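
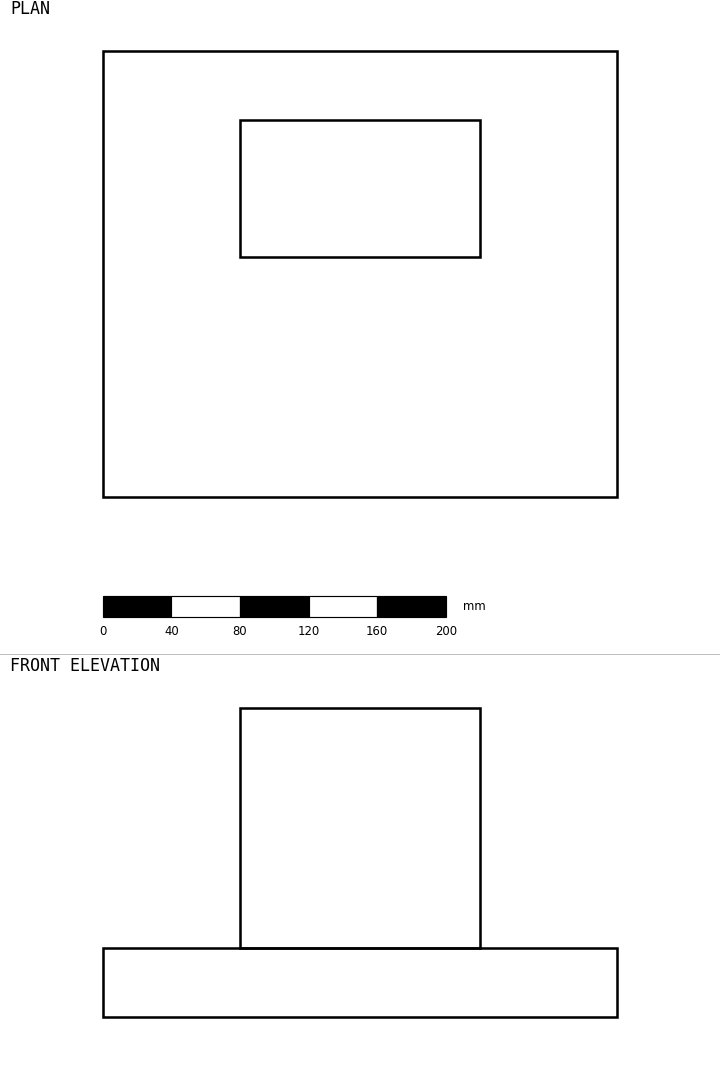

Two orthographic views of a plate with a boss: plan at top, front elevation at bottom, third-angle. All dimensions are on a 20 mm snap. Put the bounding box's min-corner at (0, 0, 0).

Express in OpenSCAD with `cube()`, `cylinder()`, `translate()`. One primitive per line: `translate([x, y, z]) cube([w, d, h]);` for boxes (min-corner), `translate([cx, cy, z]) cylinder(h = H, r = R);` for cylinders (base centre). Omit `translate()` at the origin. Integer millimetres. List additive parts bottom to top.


cube([300, 260, 40]);
translate([80, 140, 40]) cube([140, 80, 140]);


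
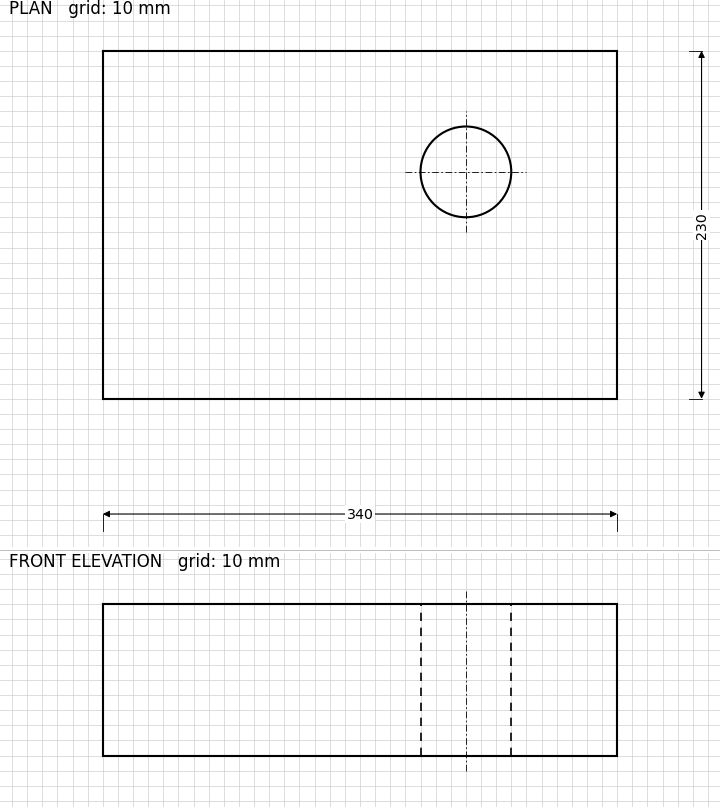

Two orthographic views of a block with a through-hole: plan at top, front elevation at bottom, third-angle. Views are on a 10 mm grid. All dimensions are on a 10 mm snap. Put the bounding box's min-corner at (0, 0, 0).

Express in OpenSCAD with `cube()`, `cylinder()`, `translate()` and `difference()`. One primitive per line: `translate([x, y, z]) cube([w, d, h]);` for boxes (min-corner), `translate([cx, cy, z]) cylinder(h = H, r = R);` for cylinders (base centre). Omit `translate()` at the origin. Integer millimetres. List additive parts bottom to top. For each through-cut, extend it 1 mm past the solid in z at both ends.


difference() {
  cube([340, 230, 100]);
  translate([240, 150, -1]) cylinder(h = 102, r = 30);
}


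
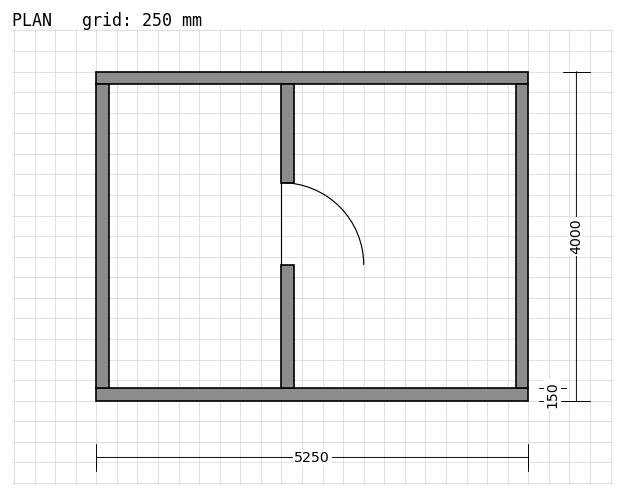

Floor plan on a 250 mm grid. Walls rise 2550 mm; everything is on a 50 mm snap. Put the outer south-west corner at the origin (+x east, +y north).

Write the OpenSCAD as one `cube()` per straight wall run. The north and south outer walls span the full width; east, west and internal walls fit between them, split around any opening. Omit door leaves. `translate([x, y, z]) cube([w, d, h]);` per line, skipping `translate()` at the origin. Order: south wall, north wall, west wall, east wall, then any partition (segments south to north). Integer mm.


cube([5250, 150, 2550]);
translate([0, 3850, 0]) cube([5250, 150, 2550]);
translate([0, 150, 0]) cube([150, 3700, 2550]);
translate([5100, 150, 0]) cube([150, 3700, 2550]);
translate([2250, 150, 0]) cube([150, 1500, 2550]);
translate([2250, 2650, 0]) cube([150, 1200, 2550]);


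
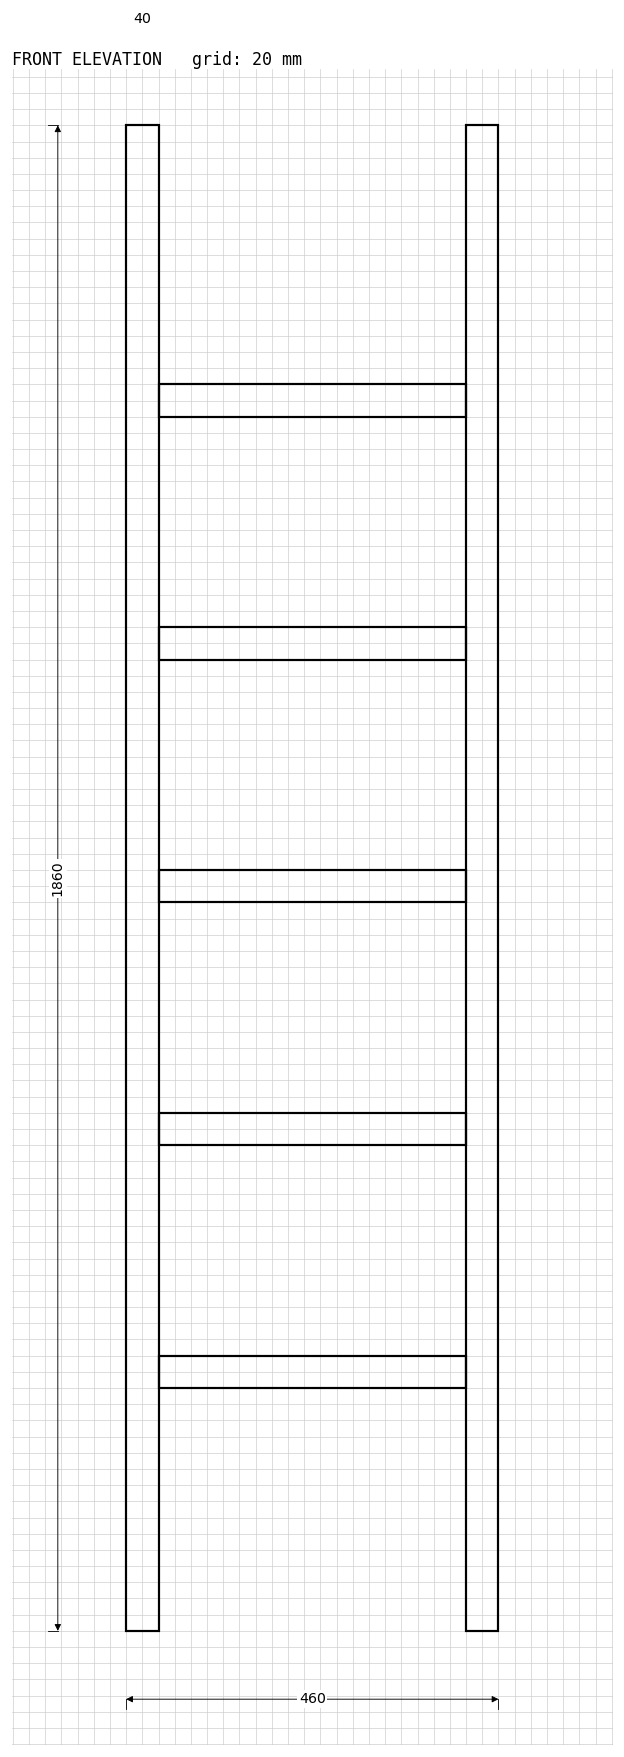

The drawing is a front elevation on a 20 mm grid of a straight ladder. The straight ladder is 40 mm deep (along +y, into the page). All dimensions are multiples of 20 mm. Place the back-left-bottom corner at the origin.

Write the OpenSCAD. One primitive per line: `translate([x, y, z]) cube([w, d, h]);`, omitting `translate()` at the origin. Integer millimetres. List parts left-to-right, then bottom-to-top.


cube([40, 40, 1860]);
translate([40, 0, 300]) cube([380, 40, 40]);
translate([40, 0, 600]) cube([380, 40, 40]);
translate([40, 0, 900]) cube([380, 40, 40]);
translate([40, 0, 1200]) cube([380, 40, 40]);
translate([40, 0, 1500]) cube([380, 40, 40]);
translate([420, 0, 0]) cube([40, 40, 1860]);


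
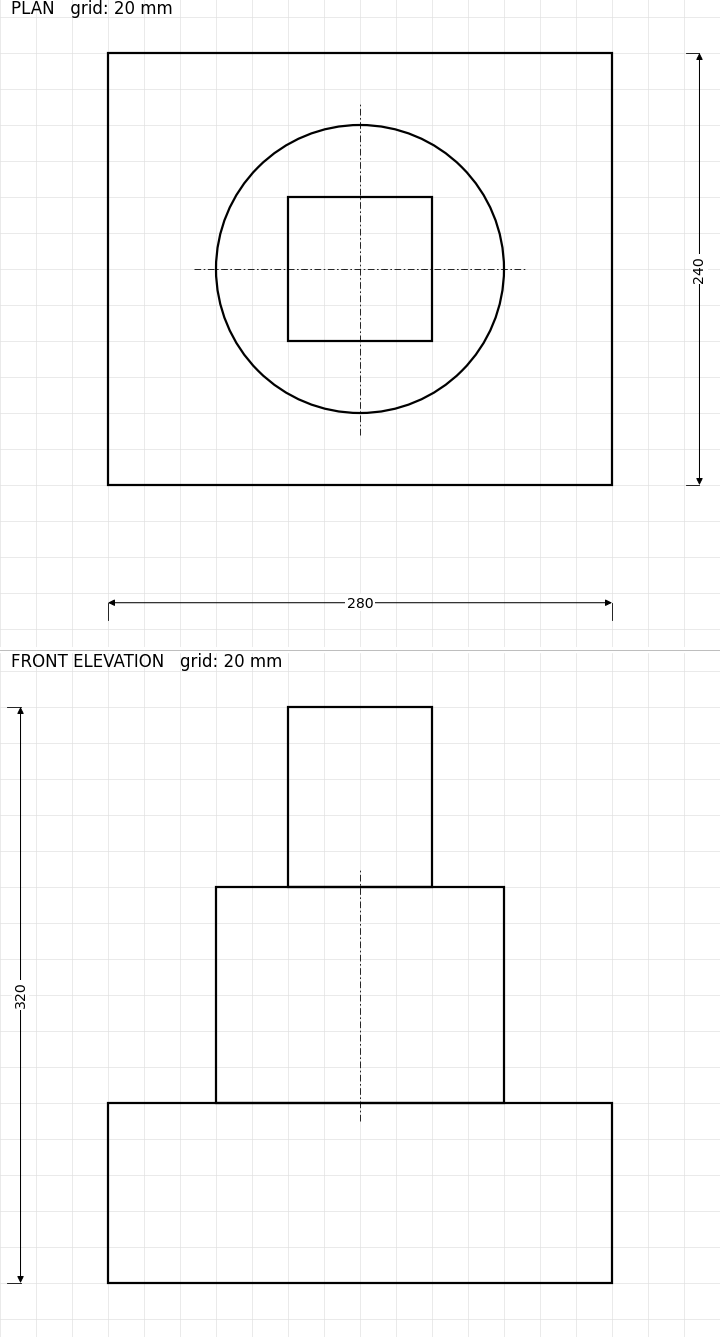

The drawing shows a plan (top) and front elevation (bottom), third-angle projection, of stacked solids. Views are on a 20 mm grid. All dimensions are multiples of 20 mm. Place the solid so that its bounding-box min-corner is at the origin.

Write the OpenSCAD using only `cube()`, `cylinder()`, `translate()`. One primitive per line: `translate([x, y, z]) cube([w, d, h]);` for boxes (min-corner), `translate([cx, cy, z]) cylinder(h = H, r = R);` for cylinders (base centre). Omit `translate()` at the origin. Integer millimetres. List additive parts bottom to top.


cube([280, 240, 100]);
translate([140, 120, 100]) cylinder(h = 120, r = 80);
translate([100, 80, 220]) cube([80, 80, 100]);


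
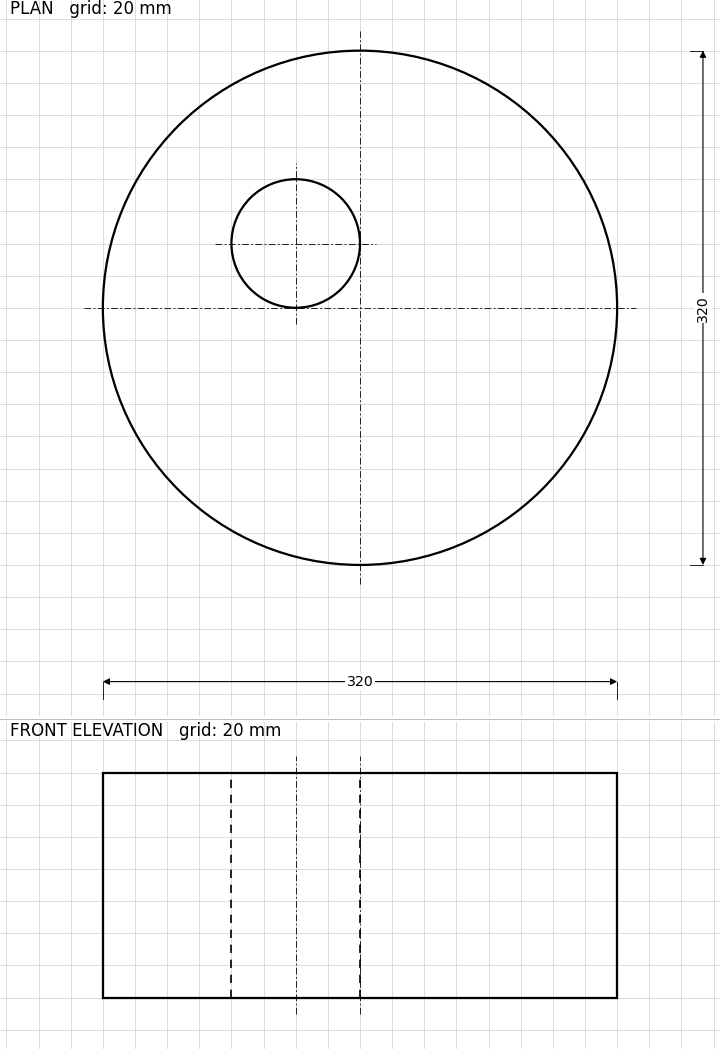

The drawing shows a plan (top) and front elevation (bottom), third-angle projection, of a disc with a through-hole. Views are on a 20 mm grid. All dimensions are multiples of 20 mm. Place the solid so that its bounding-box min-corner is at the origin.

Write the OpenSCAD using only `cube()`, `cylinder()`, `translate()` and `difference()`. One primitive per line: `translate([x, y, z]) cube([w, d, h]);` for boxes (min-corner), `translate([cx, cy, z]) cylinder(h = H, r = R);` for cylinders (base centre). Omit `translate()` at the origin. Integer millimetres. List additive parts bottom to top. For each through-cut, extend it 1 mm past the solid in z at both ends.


difference() {
  translate([160, 160, 0]) cylinder(h = 140, r = 160);
  translate([120, 200, -1]) cylinder(h = 142, r = 40);
}


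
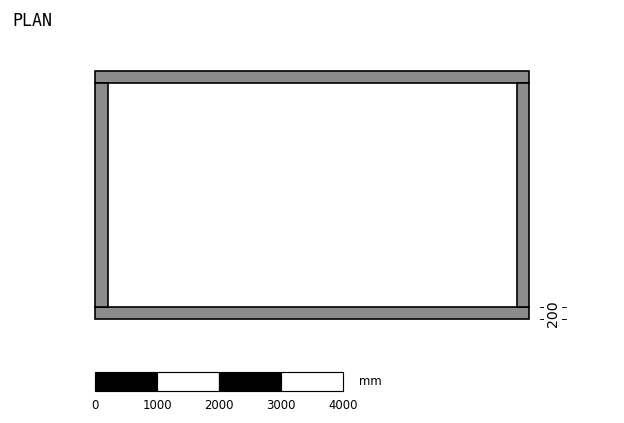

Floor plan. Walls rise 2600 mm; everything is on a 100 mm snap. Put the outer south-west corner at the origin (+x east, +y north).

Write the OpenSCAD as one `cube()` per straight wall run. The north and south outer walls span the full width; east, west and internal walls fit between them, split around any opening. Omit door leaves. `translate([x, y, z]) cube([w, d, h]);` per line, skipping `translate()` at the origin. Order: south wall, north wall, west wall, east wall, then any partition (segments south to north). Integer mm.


cube([7000, 200, 2600]);
translate([0, 3800, 0]) cube([7000, 200, 2600]);
translate([0, 200, 0]) cube([200, 3600, 2600]);
translate([6800, 200, 0]) cube([200, 3600, 2600]);


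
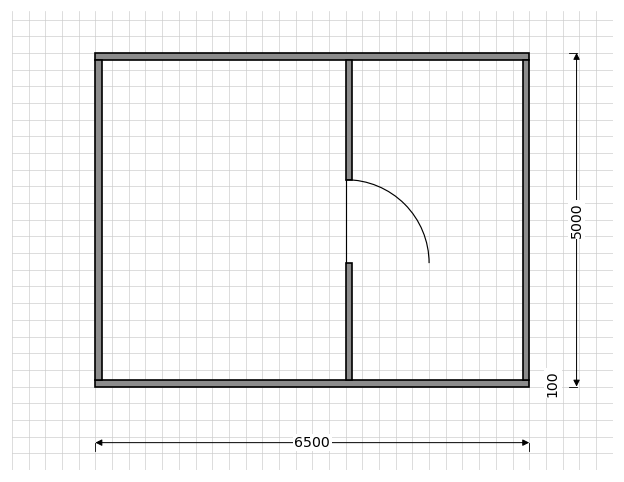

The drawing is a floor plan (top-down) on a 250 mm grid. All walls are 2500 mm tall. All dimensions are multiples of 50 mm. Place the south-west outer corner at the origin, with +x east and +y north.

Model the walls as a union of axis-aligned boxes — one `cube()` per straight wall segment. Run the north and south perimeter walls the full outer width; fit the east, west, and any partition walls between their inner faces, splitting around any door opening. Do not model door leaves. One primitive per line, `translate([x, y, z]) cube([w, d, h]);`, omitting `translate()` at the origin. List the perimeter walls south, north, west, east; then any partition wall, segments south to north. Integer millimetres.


cube([6500, 100, 2500]);
translate([0, 4900, 0]) cube([6500, 100, 2500]);
translate([0, 100, 0]) cube([100, 4800, 2500]);
translate([6400, 100, 0]) cube([100, 4800, 2500]);
translate([3750, 100, 0]) cube([100, 1750, 2500]);
translate([3750, 3100, 0]) cube([100, 1800, 2500]);


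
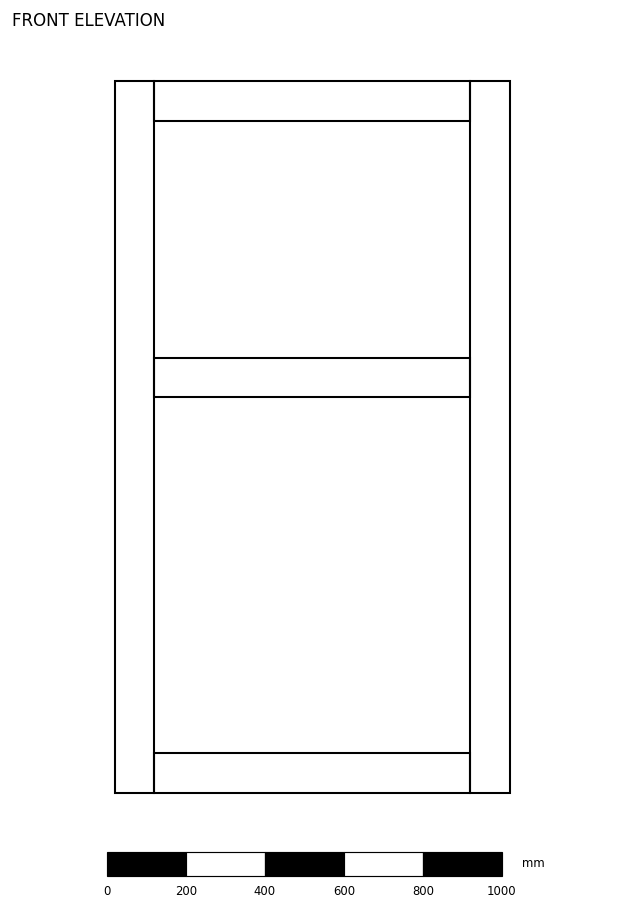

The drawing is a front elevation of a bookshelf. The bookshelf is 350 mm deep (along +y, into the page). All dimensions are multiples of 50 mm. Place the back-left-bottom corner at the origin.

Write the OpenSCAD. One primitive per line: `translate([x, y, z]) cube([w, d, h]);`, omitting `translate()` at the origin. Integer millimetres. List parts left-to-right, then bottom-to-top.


cube([100, 350, 1800]);
translate([100, 0, 0]) cube([800, 350, 100]);
translate([100, 0, 1000]) cube([800, 350, 100]);
translate([100, 0, 1700]) cube([800, 350, 100]);
translate([900, 0, 0]) cube([100, 350, 1800]);


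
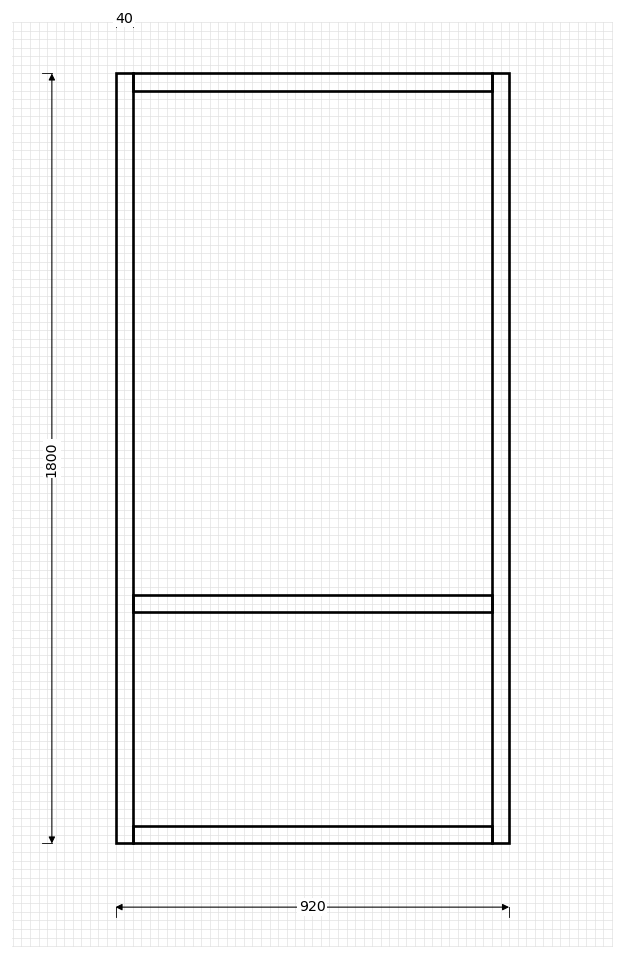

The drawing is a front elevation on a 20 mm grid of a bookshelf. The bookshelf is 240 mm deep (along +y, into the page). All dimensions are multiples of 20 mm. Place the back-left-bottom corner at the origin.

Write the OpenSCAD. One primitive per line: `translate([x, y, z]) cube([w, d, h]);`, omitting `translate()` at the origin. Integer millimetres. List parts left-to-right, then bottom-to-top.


cube([40, 240, 1800]);
translate([40, 0, 0]) cube([840, 240, 40]);
translate([40, 0, 540]) cube([840, 240, 40]);
translate([40, 0, 1760]) cube([840, 240, 40]);
translate([880, 0, 0]) cube([40, 240, 1800]);


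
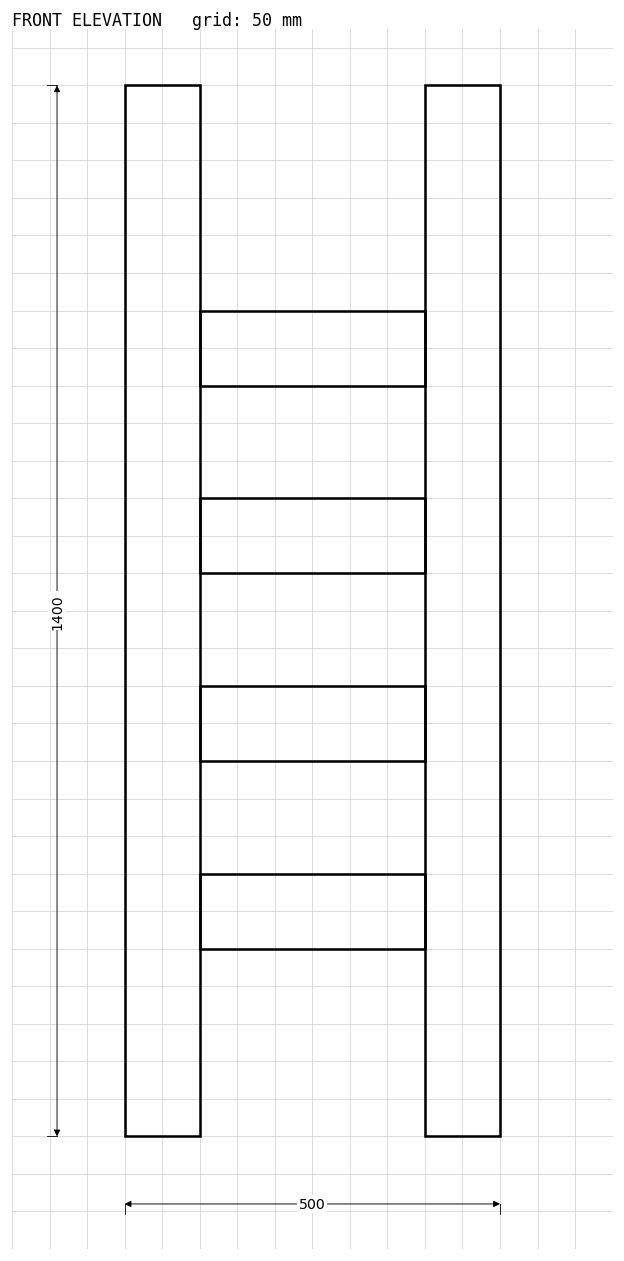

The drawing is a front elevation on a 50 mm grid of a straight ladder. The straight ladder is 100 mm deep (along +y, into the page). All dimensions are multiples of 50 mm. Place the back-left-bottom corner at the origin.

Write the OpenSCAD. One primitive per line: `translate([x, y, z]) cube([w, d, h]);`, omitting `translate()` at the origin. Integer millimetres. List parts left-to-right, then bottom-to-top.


cube([100, 100, 1400]);
translate([100, 0, 250]) cube([300, 100, 100]);
translate([100, 0, 500]) cube([300, 100, 100]);
translate([100, 0, 750]) cube([300, 100, 100]);
translate([100, 0, 1000]) cube([300, 100, 100]);
translate([400, 0, 0]) cube([100, 100, 1400]);


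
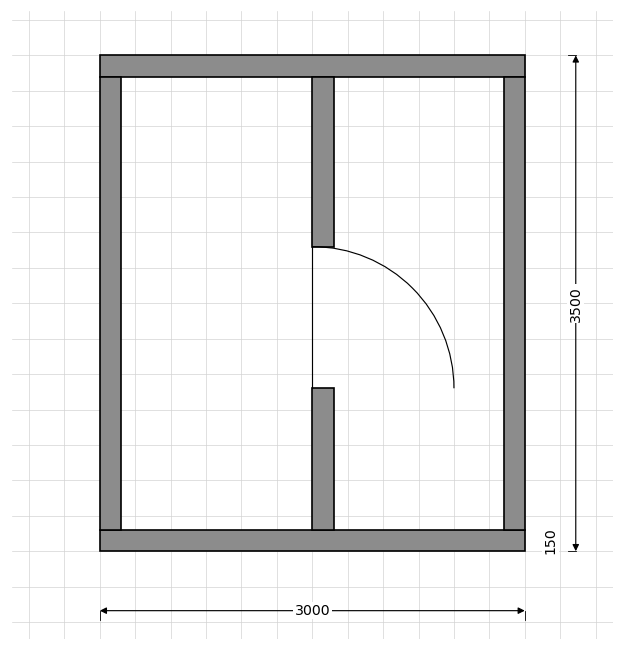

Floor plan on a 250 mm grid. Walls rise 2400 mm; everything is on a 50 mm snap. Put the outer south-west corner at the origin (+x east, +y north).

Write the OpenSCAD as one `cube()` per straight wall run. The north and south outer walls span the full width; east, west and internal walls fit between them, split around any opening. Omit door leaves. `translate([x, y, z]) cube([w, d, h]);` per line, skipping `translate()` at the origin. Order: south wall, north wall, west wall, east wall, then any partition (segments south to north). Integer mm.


cube([3000, 150, 2400]);
translate([0, 3350, 0]) cube([3000, 150, 2400]);
translate([0, 150, 0]) cube([150, 3200, 2400]);
translate([2850, 150, 0]) cube([150, 3200, 2400]);
translate([1500, 150, 0]) cube([150, 1000, 2400]);
translate([1500, 2150, 0]) cube([150, 1200, 2400]);


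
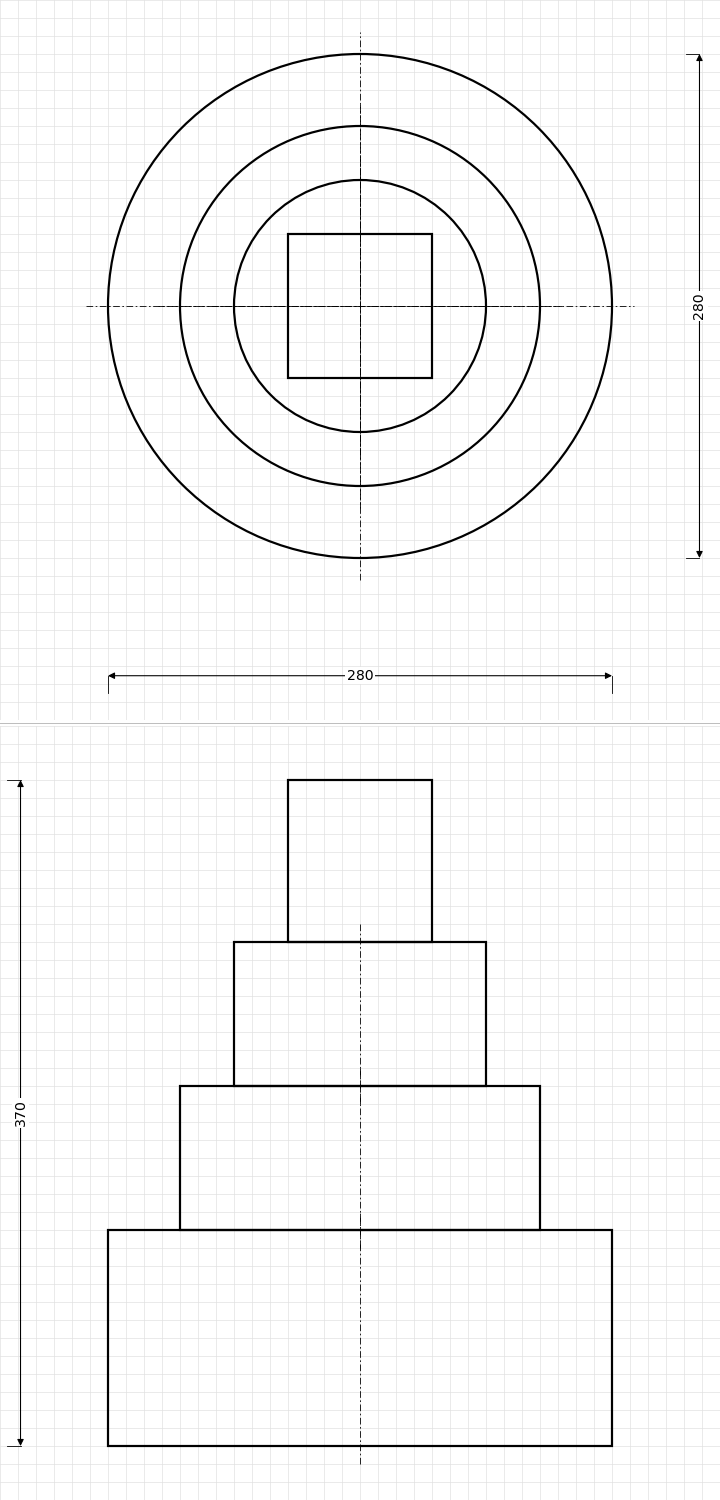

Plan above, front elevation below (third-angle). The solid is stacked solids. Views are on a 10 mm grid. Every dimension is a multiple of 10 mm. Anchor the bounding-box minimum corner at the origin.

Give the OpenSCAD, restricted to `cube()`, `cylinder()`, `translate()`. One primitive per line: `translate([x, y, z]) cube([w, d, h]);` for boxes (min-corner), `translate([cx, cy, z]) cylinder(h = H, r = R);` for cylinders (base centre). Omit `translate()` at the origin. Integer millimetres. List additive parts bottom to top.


translate([140, 140, 0]) cylinder(h = 120, r = 140);
translate([140, 140, 120]) cylinder(h = 80, r = 100);
translate([140, 140, 200]) cylinder(h = 80, r = 70);
translate([100, 100, 280]) cube([80, 80, 90]);


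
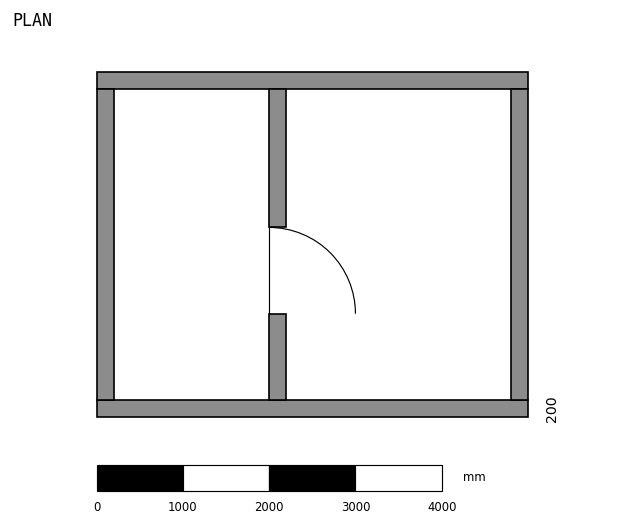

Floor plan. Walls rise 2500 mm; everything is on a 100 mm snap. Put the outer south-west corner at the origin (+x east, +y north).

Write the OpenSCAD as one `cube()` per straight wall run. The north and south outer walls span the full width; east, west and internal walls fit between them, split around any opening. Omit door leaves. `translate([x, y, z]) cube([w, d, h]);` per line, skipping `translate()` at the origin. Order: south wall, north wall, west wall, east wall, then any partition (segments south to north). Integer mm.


cube([5000, 200, 2500]);
translate([0, 3800, 0]) cube([5000, 200, 2500]);
translate([0, 200, 0]) cube([200, 3600, 2500]);
translate([4800, 200, 0]) cube([200, 3600, 2500]);
translate([2000, 200, 0]) cube([200, 1000, 2500]);
translate([2000, 2200, 0]) cube([200, 1600, 2500]);


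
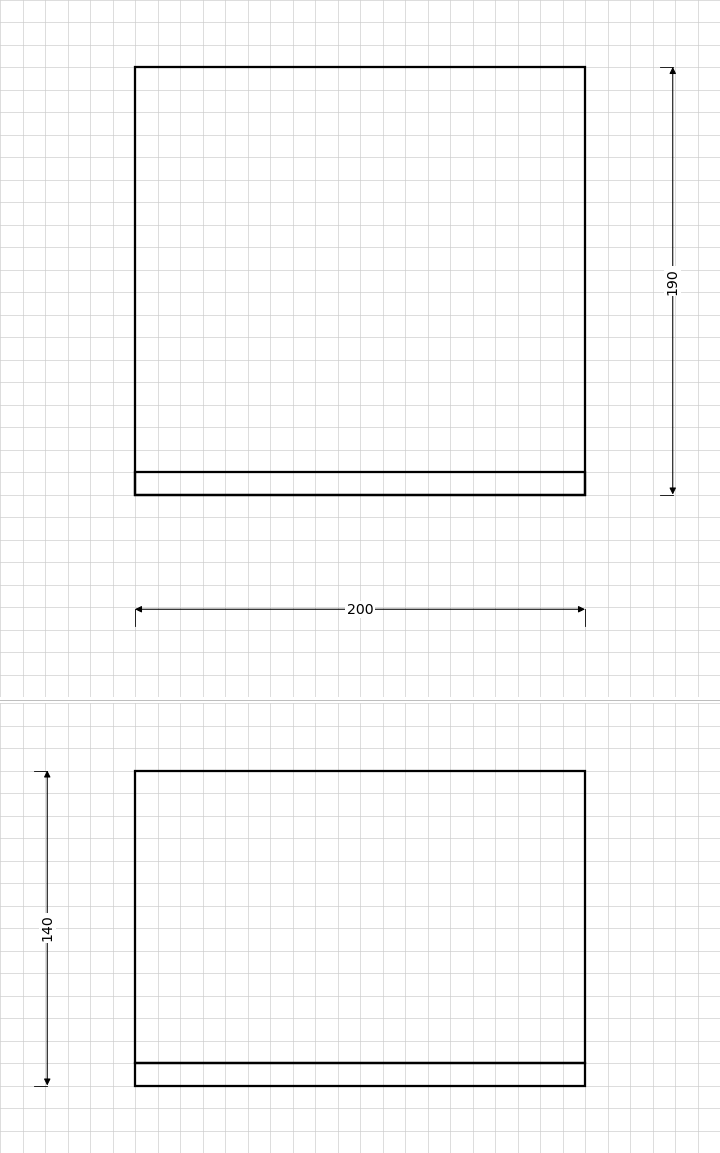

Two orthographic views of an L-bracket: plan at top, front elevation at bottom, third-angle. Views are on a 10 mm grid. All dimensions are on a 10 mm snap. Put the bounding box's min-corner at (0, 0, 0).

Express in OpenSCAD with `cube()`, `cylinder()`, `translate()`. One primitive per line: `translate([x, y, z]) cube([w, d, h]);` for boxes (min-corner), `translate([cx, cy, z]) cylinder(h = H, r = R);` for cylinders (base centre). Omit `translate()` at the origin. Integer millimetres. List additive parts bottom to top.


cube([200, 190, 10]);
translate([0, 0, 10]) cube([200, 10, 130]);


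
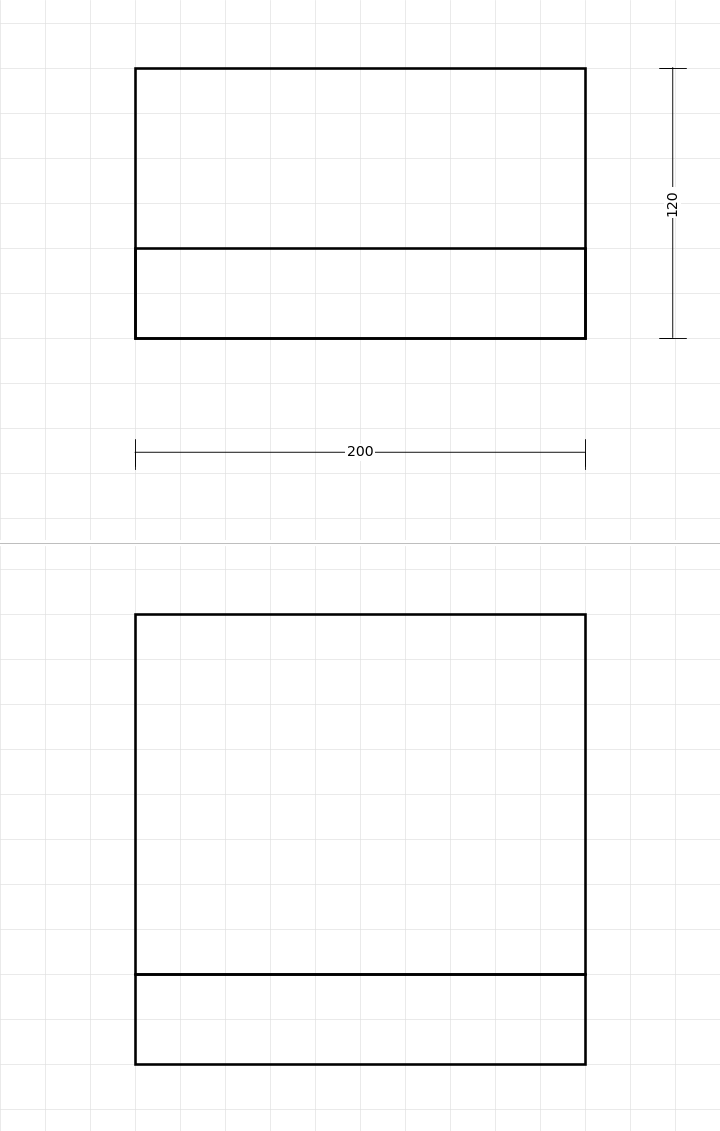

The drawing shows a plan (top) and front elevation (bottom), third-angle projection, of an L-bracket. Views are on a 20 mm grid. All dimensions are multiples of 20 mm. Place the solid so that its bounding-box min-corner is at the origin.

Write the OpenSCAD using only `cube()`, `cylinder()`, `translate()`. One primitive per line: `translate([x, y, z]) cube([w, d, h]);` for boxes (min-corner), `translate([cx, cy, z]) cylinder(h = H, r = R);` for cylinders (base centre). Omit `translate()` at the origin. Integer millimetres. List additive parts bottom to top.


cube([200, 120, 40]);
translate([0, 0, 40]) cube([200, 40, 160]);


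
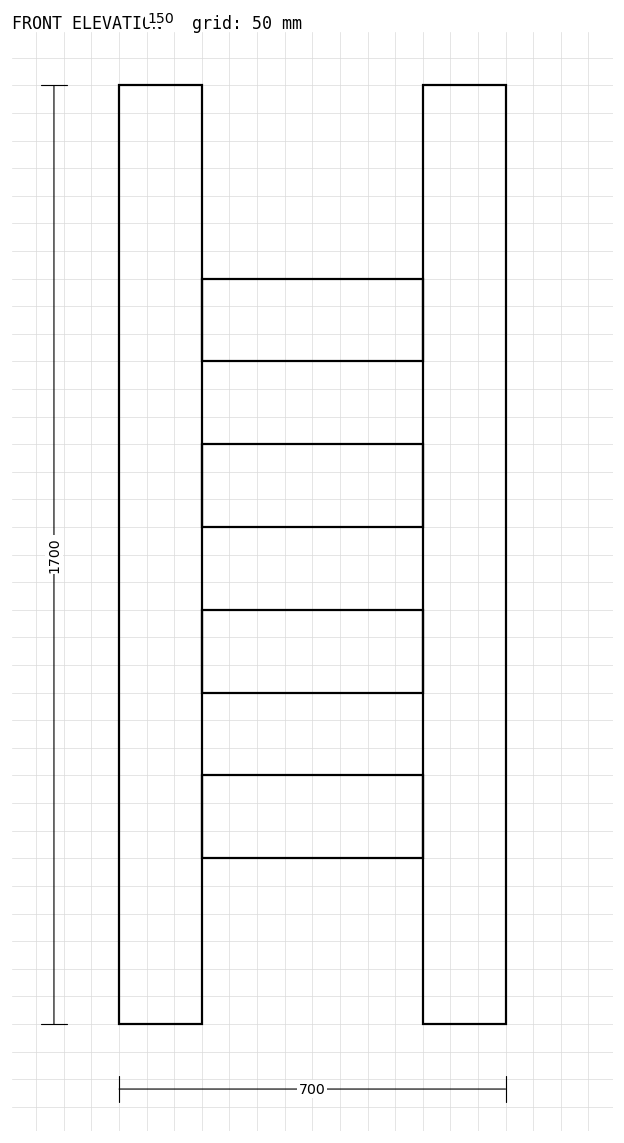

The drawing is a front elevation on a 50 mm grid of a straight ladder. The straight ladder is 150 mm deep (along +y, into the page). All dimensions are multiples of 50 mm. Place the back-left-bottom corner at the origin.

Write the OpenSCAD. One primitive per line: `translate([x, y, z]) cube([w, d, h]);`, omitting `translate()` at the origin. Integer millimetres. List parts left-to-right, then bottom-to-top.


cube([150, 150, 1700]);
translate([150, 0, 300]) cube([400, 150, 150]);
translate([150, 0, 600]) cube([400, 150, 150]);
translate([150, 0, 900]) cube([400, 150, 150]);
translate([150, 0, 1200]) cube([400, 150, 150]);
translate([550, 0, 0]) cube([150, 150, 1700]);


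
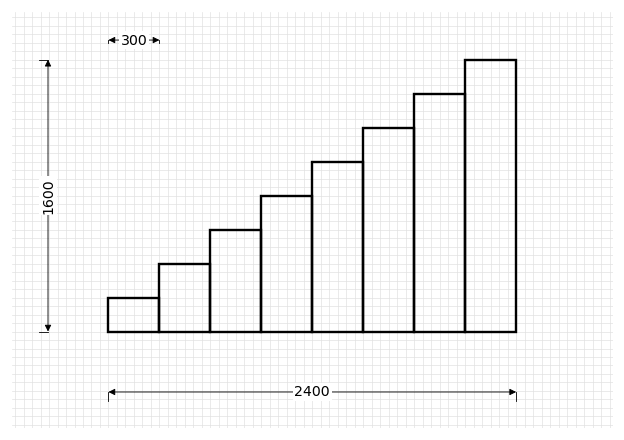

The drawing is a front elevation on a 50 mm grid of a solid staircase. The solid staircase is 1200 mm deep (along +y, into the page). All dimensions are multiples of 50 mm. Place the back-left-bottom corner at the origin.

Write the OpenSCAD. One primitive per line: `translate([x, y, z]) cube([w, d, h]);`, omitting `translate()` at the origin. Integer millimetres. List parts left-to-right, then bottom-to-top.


cube([300, 1200, 200]);
translate([300, 0, 0]) cube([300, 1200, 400]);
translate([600, 0, 0]) cube([300, 1200, 600]);
translate([900, 0, 0]) cube([300, 1200, 800]);
translate([1200, 0, 0]) cube([300, 1200, 1000]);
translate([1500, 0, 0]) cube([300, 1200, 1200]);
translate([1800, 0, 0]) cube([300, 1200, 1400]);
translate([2100, 0, 0]) cube([300, 1200, 1600]);


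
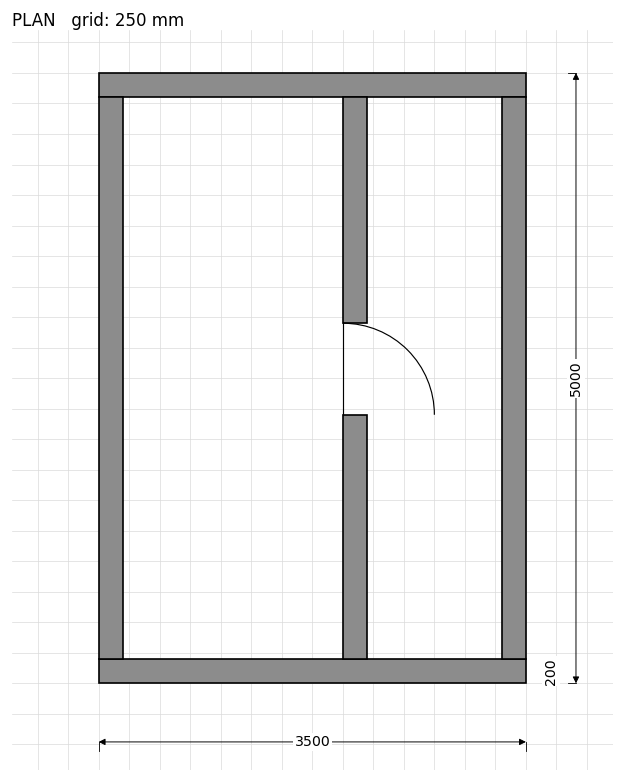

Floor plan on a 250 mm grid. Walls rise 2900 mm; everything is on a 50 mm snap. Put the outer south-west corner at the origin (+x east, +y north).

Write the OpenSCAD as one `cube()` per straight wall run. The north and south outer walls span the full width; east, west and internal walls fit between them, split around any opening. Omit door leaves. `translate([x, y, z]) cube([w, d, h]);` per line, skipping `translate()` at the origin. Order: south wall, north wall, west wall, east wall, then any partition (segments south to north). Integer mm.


cube([3500, 200, 2900]);
translate([0, 4800, 0]) cube([3500, 200, 2900]);
translate([0, 200, 0]) cube([200, 4600, 2900]);
translate([3300, 200, 0]) cube([200, 4600, 2900]);
translate([2000, 200, 0]) cube([200, 2000, 2900]);
translate([2000, 2950, 0]) cube([200, 1850, 2900]);


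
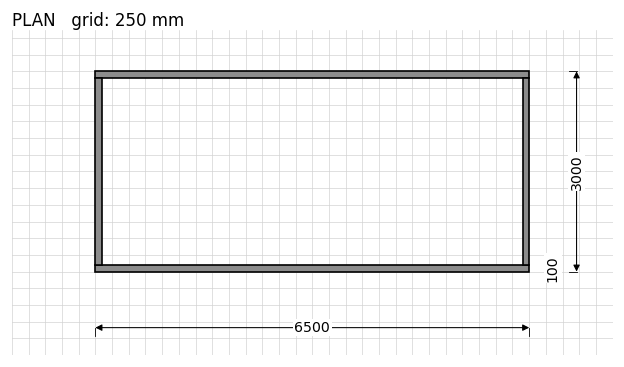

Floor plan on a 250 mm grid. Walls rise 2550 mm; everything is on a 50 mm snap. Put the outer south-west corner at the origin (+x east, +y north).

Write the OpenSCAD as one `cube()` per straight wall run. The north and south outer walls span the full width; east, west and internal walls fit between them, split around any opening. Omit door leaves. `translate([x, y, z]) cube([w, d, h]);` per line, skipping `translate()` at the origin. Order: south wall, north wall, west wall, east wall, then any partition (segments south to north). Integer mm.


cube([6500, 100, 2550]);
translate([0, 2900, 0]) cube([6500, 100, 2550]);
translate([0, 100, 0]) cube([100, 2800, 2550]);
translate([6400, 100, 0]) cube([100, 2800, 2550]);


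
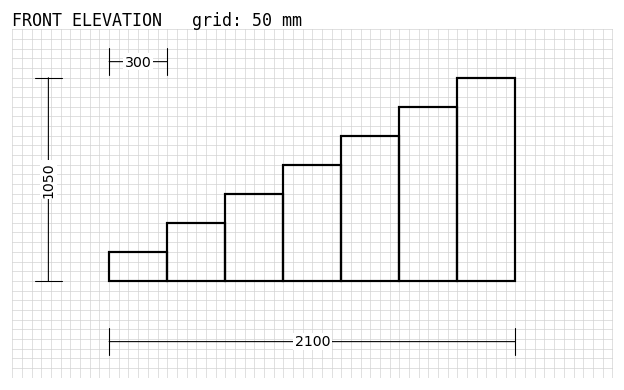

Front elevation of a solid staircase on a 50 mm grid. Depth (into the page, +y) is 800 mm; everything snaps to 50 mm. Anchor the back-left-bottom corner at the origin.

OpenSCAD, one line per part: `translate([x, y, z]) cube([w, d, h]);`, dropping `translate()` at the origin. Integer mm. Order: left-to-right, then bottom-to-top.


cube([300, 800, 150]);
translate([300, 0, 0]) cube([300, 800, 300]);
translate([600, 0, 0]) cube([300, 800, 450]);
translate([900, 0, 0]) cube([300, 800, 600]);
translate([1200, 0, 0]) cube([300, 800, 750]);
translate([1500, 0, 0]) cube([300, 800, 900]);
translate([1800, 0, 0]) cube([300, 800, 1050]);


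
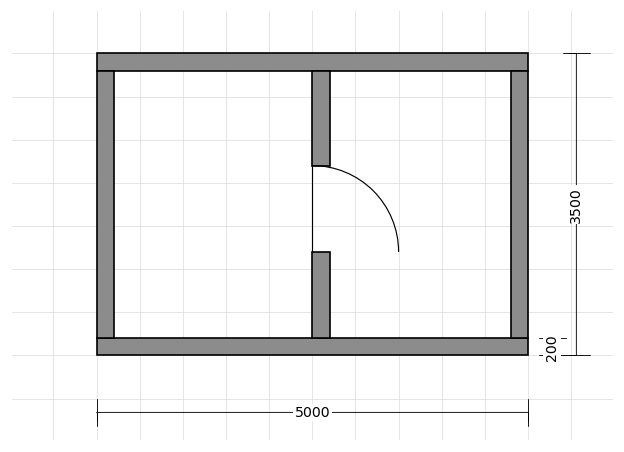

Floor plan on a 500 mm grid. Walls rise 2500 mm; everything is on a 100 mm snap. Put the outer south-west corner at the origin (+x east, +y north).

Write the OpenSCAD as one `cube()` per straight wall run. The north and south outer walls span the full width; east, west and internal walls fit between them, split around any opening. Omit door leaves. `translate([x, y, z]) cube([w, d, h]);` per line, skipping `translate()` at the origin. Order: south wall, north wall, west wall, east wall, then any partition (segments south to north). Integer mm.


cube([5000, 200, 2500]);
translate([0, 3300, 0]) cube([5000, 200, 2500]);
translate([0, 200, 0]) cube([200, 3100, 2500]);
translate([4800, 200, 0]) cube([200, 3100, 2500]);
translate([2500, 200, 0]) cube([200, 1000, 2500]);
translate([2500, 2200, 0]) cube([200, 1100, 2500]);


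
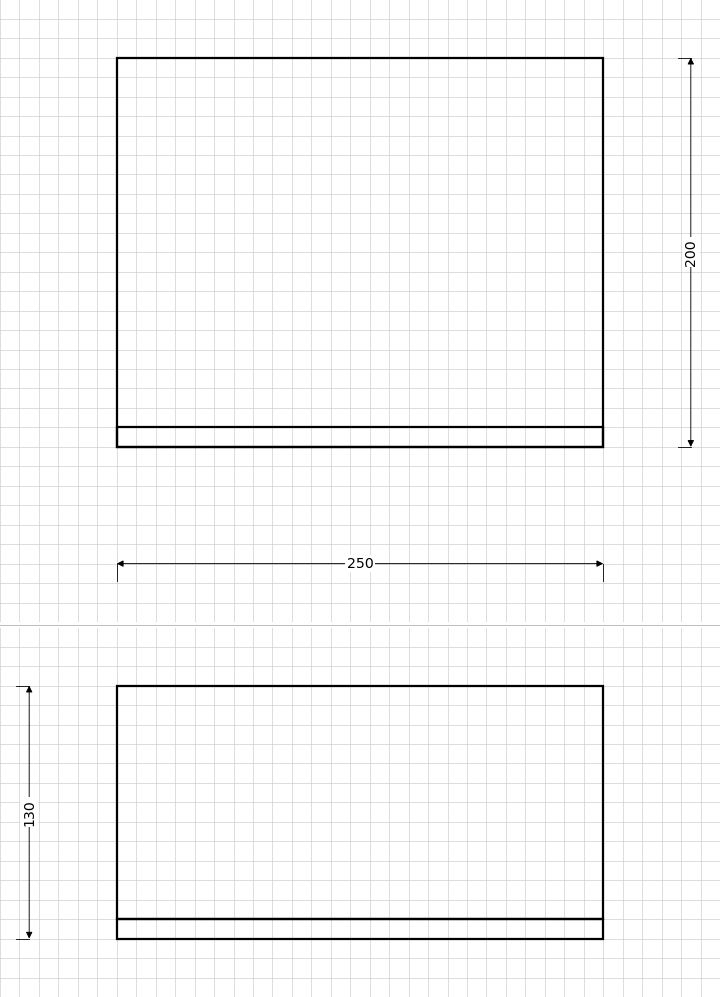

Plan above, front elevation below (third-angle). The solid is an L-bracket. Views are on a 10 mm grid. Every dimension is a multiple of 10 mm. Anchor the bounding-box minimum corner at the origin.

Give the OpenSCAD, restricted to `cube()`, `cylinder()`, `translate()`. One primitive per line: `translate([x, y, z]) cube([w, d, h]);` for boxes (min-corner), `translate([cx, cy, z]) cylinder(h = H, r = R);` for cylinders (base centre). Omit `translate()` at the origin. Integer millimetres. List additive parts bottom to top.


cube([250, 200, 10]);
translate([0, 0, 10]) cube([250, 10, 120]);


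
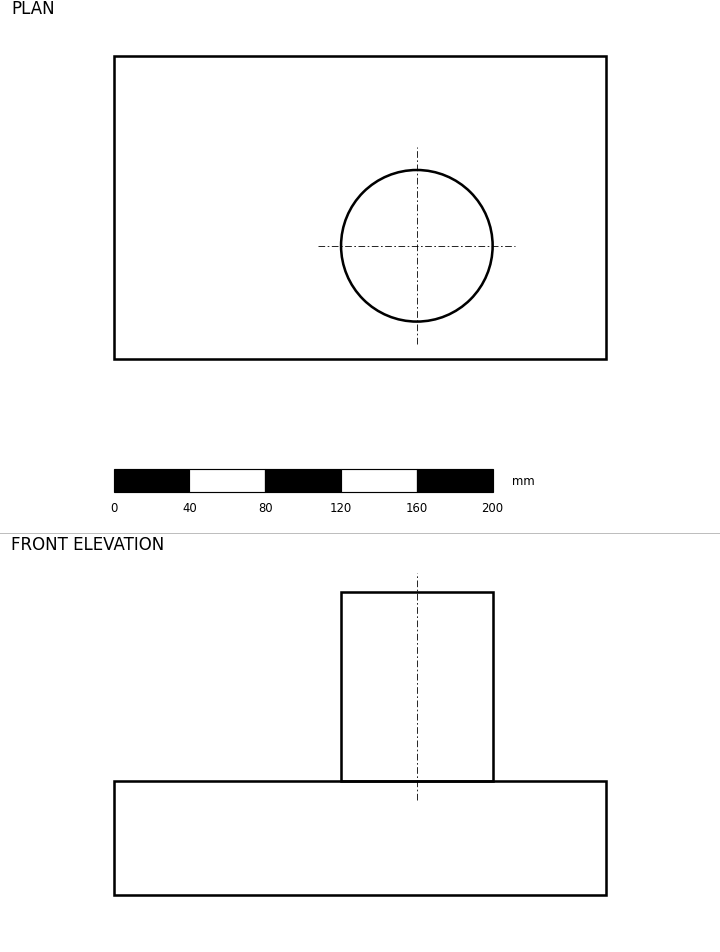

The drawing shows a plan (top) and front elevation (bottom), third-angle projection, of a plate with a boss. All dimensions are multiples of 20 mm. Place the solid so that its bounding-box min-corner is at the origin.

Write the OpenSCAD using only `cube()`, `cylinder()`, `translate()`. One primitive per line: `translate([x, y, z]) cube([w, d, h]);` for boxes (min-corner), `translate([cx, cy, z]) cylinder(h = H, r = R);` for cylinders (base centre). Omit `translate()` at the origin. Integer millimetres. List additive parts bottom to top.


cube([260, 160, 60]);
translate([160, 60, 60]) cylinder(h = 100, r = 40);


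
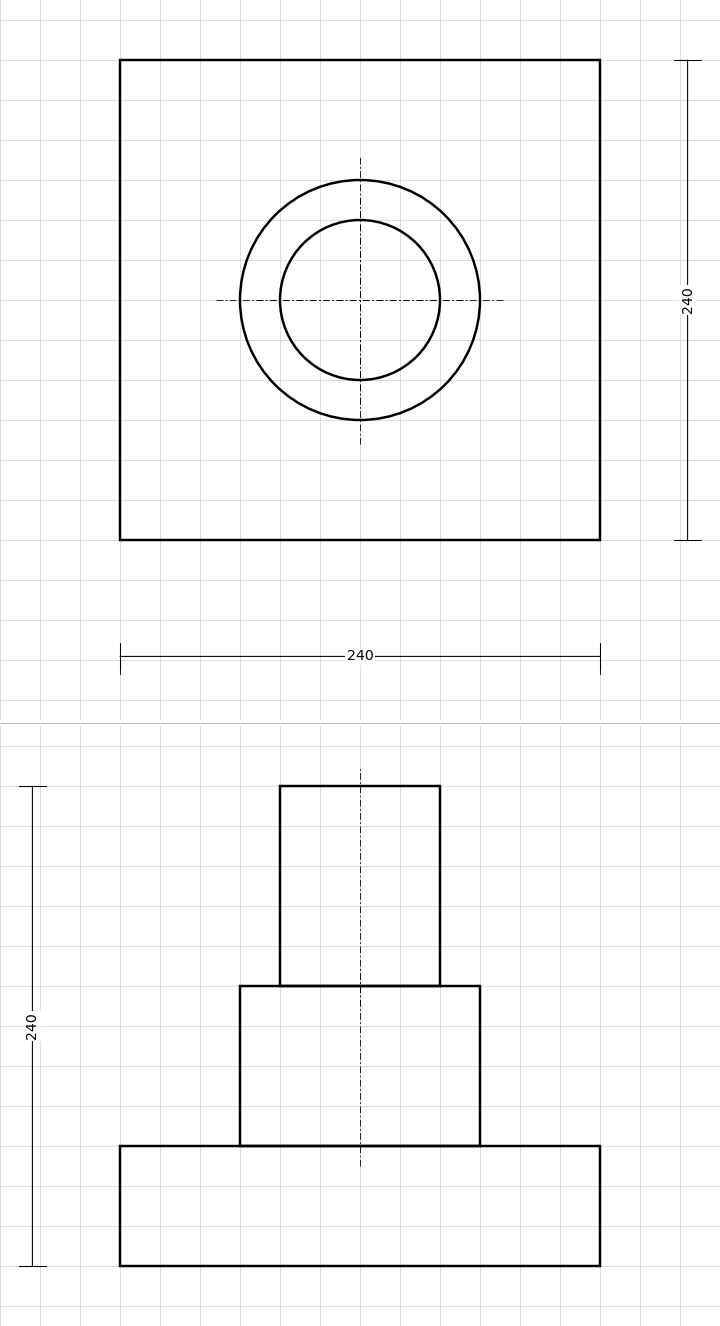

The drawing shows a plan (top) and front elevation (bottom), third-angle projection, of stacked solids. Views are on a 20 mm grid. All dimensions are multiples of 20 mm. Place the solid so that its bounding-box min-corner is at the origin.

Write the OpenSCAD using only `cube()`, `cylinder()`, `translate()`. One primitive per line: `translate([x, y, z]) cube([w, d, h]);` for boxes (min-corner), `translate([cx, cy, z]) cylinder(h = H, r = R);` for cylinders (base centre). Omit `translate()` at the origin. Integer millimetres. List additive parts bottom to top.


cube([240, 240, 60]);
translate([120, 120, 60]) cylinder(h = 80, r = 60);
translate([120, 120, 140]) cylinder(h = 100, r = 40);


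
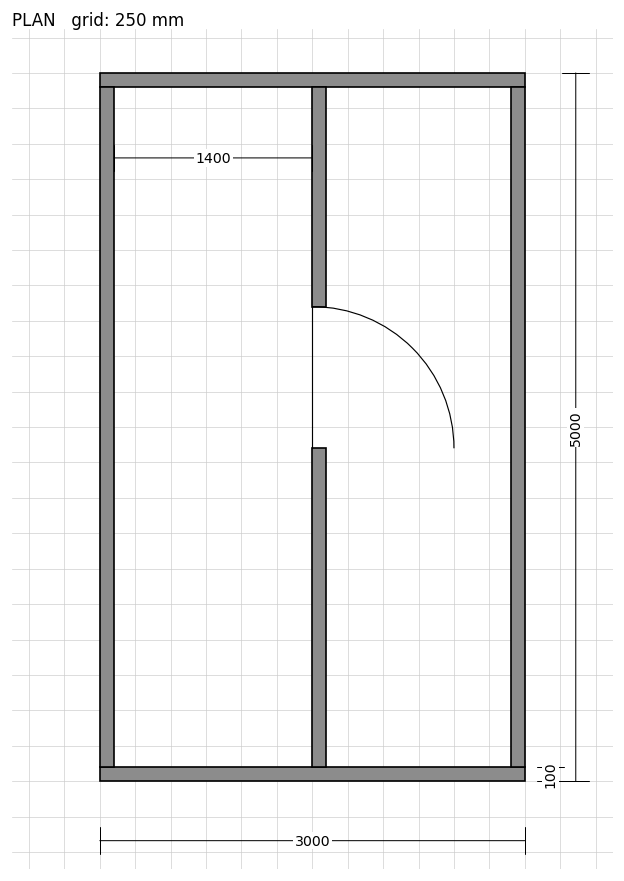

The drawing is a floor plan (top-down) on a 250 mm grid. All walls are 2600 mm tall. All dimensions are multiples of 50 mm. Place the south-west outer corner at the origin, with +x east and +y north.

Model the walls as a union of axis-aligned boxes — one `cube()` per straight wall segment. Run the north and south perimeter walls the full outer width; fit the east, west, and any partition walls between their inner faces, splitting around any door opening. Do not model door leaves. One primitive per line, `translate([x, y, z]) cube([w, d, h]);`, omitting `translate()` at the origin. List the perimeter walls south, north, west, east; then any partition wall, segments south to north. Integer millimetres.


cube([3000, 100, 2600]);
translate([0, 4900, 0]) cube([3000, 100, 2600]);
translate([0, 100, 0]) cube([100, 4800, 2600]);
translate([2900, 100, 0]) cube([100, 4800, 2600]);
translate([1500, 100, 0]) cube([100, 2250, 2600]);
translate([1500, 3350, 0]) cube([100, 1550, 2600]);


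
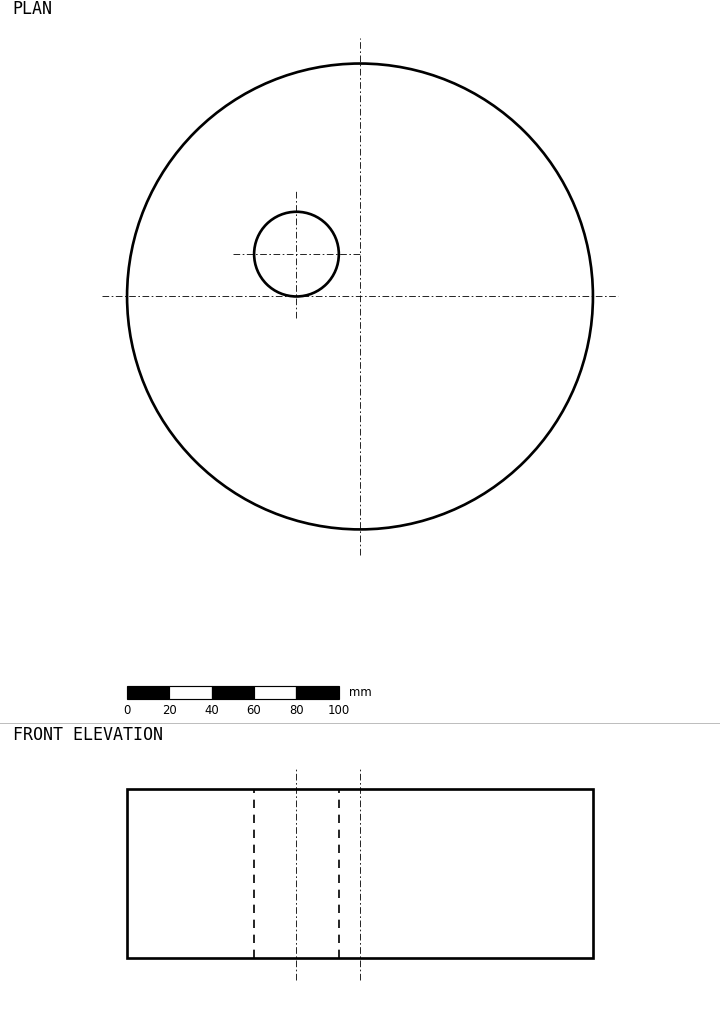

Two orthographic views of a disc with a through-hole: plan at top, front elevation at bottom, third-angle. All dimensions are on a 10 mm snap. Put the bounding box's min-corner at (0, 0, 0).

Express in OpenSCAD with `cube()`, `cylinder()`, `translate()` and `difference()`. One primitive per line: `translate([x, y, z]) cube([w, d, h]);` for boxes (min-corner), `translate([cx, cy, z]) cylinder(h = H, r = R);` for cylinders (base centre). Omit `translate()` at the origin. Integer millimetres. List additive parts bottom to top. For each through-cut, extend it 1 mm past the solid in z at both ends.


difference() {
  translate([110, 110, 0]) cylinder(h = 80, r = 110);
  translate([80, 130, -1]) cylinder(h = 82, r = 20);
}


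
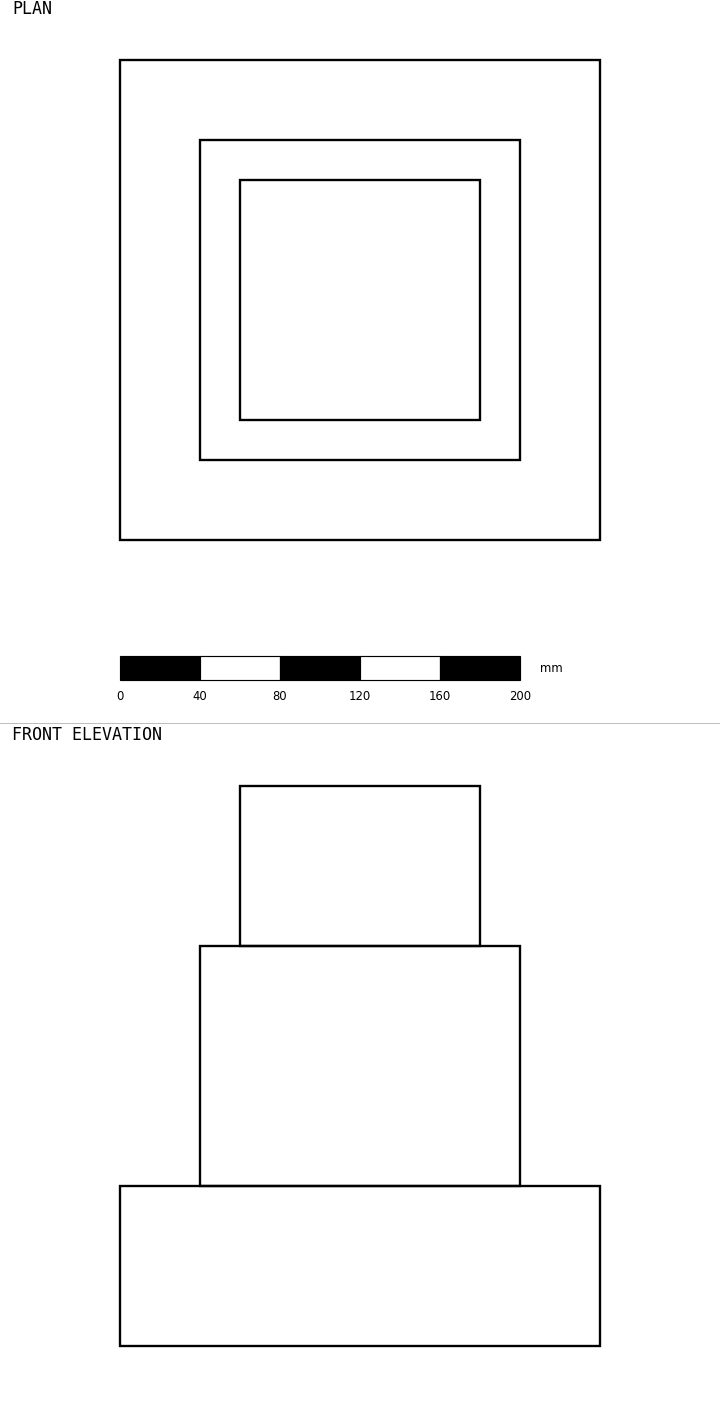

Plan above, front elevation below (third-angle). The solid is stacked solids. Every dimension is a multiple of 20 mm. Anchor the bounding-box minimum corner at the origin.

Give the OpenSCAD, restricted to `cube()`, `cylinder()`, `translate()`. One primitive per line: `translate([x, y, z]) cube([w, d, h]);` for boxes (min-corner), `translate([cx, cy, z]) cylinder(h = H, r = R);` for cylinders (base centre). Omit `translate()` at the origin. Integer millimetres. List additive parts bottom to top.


cube([240, 240, 80]);
translate([40, 40, 80]) cube([160, 160, 120]);
translate([60, 60, 200]) cube([120, 120, 80]);


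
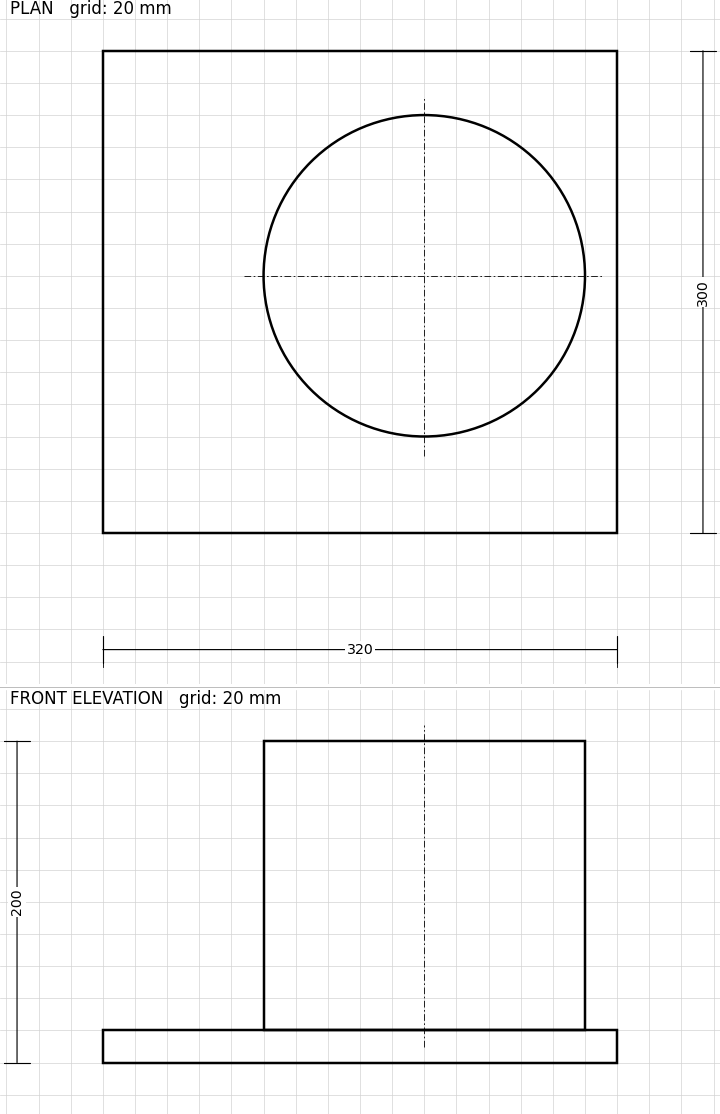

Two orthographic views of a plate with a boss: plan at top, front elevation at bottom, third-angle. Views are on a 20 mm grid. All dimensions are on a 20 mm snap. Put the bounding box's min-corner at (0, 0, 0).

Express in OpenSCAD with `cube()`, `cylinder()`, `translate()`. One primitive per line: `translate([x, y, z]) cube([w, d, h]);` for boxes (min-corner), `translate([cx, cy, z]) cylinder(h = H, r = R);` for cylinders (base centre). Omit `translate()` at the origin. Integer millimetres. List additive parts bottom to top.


cube([320, 300, 20]);
translate([200, 160, 20]) cylinder(h = 180, r = 100);


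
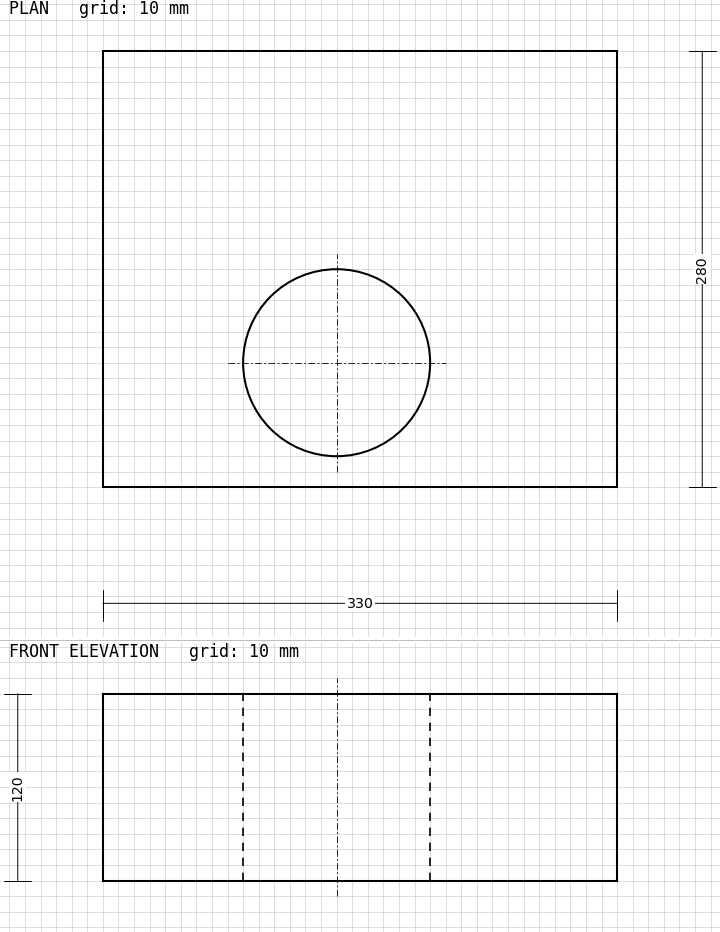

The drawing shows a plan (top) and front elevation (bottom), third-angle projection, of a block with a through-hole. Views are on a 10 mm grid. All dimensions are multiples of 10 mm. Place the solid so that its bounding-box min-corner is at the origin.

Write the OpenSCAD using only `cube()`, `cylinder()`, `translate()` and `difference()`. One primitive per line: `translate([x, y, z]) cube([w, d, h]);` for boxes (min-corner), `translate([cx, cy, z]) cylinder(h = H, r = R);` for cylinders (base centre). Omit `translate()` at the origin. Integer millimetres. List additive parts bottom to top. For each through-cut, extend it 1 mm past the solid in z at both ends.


difference() {
  cube([330, 280, 120]);
  translate([150, 80, -1]) cylinder(h = 122, r = 60);
}


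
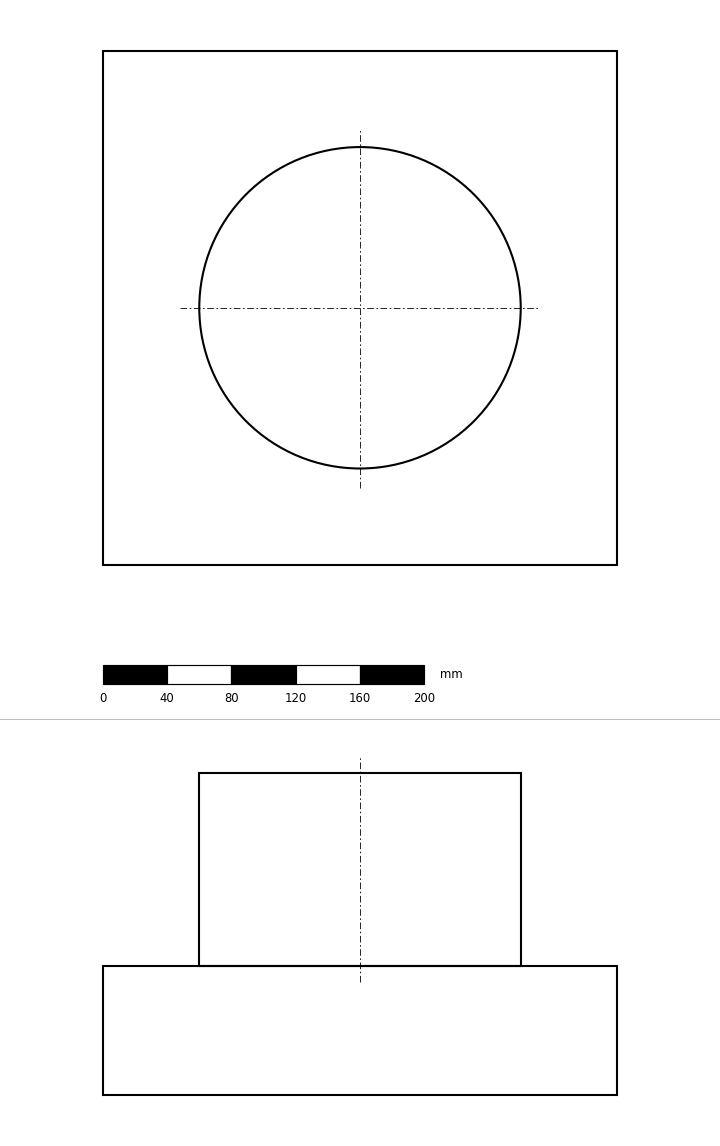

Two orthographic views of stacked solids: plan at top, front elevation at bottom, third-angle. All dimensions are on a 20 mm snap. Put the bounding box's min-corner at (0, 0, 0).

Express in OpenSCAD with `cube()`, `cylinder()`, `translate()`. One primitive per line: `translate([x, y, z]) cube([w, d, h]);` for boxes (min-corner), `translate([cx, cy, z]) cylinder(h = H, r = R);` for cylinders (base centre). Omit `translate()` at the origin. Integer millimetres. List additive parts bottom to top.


cube([320, 320, 80]);
translate([160, 160, 80]) cylinder(h = 120, r = 100);


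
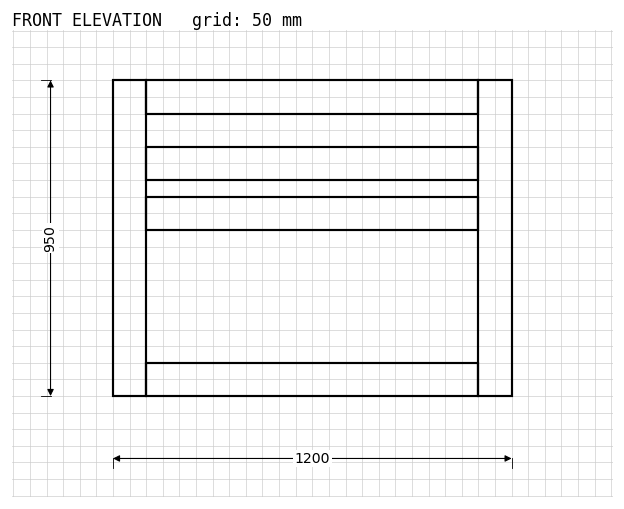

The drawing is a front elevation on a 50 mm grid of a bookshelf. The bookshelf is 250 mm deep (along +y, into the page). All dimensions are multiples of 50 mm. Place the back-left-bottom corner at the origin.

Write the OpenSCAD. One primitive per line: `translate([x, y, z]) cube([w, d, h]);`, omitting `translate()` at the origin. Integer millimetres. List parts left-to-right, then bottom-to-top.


cube([100, 250, 950]);
translate([100, 0, 0]) cube([1000, 250, 100]);
translate([100, 0, 500]) cube([1000, 250, 100]);
translate([100, 0, 650]) cube([1000, 250, 100]);
translate([100, 0, 850]) cube([1000, 250, 100]);
translate([1100, 0, 0]) cube([100, 250, 950]);


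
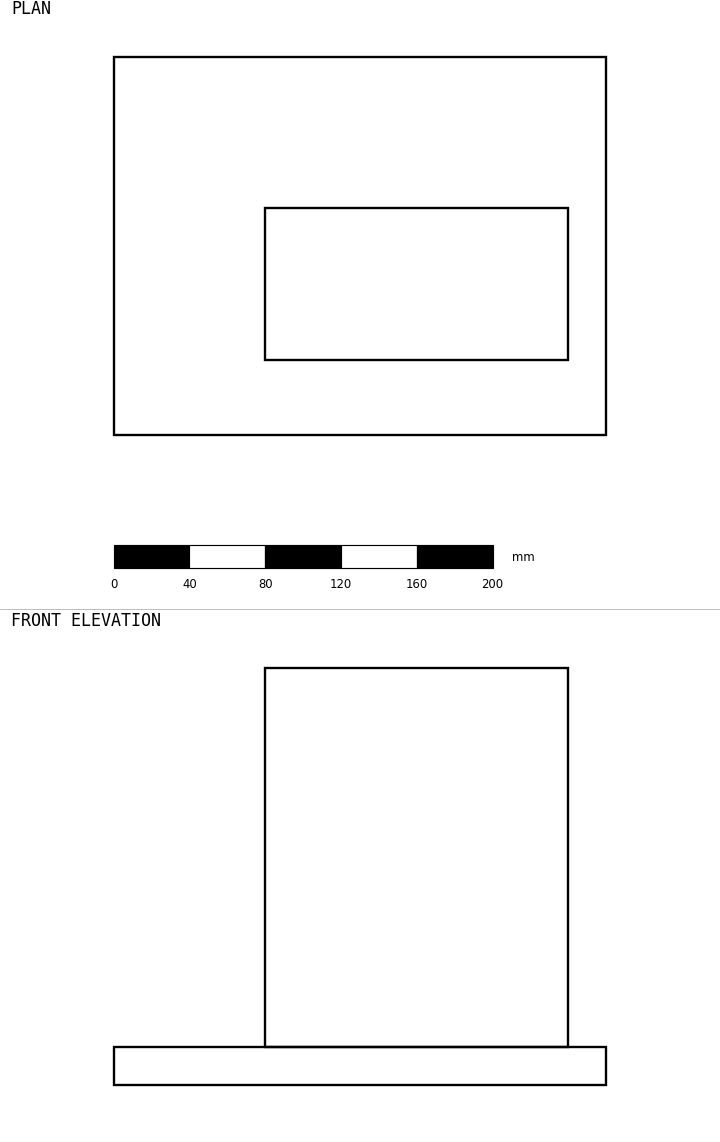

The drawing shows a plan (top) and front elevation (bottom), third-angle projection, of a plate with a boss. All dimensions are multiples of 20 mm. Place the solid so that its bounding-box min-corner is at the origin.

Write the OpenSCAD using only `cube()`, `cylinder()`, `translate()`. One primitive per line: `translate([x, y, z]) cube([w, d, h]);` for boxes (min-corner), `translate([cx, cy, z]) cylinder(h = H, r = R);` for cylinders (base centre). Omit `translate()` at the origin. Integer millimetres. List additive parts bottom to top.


cube([260, 200, 20]);
translate([80, 40, 20]) cube([160, 80, 200]);


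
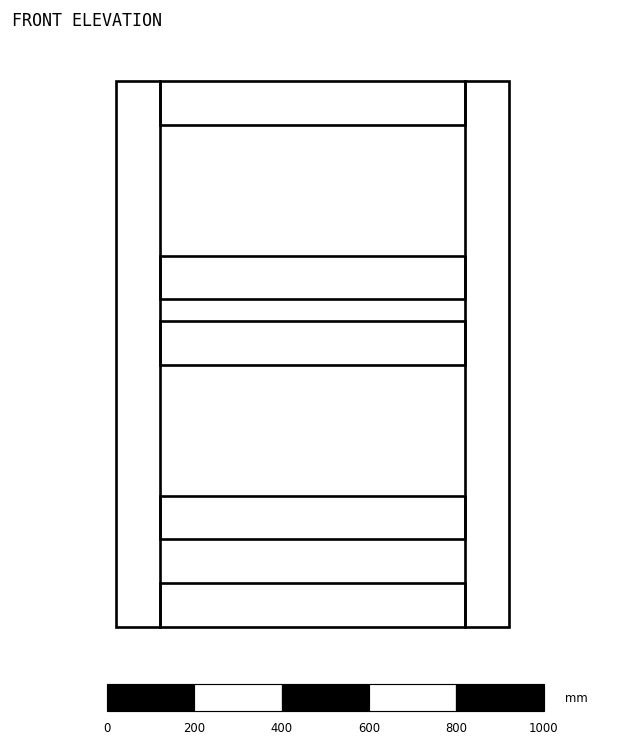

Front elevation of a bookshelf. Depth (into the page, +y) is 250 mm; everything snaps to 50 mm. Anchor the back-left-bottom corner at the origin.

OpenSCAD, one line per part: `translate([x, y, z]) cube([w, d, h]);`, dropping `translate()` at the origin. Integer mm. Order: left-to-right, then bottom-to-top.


cube([100, 250, 1250]);
translate([100, 0, 0]) cube([700, 250, 100]);
translate([100, 0, 200]) cube([700, 250, 100]);
translate([100, 0, 600]) cube([700, 250, 100]);
translate([100, 0, 750]) cube([700, 250, 100]);
translate([100, 0, 1150]) cube([700, 250, 100]);
translate([800, 0, 0]) cube([100, 250, 1250]);


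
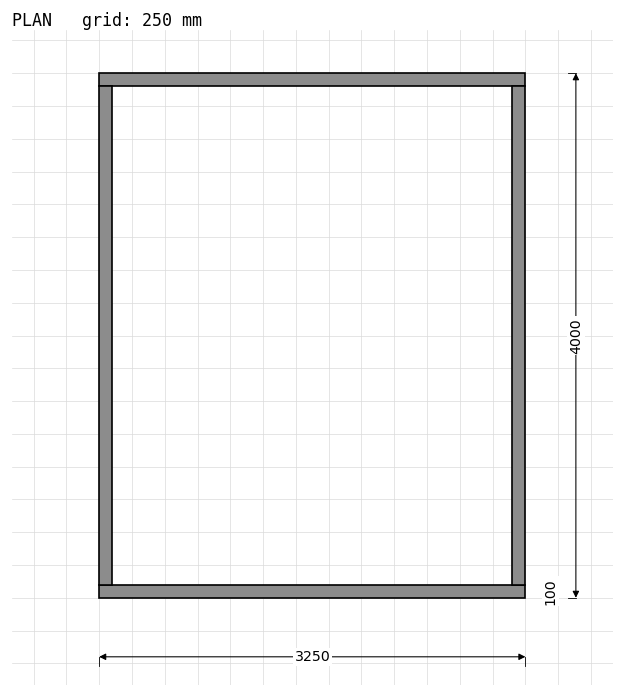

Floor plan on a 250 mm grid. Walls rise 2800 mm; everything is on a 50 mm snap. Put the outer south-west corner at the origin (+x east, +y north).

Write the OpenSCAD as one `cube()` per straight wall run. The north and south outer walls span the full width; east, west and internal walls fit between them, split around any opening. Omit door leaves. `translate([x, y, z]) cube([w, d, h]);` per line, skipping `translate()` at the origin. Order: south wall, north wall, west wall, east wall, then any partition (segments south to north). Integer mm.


cube([3250, 100, 2800]);
translate([0, 3900, 0]) cube([3250, 100, 2800]);
translate([0, 100, 0]) cube([100, 3800, 2800]);
translate([3150, 100, 0]) cube([100, 3800, 2800]);


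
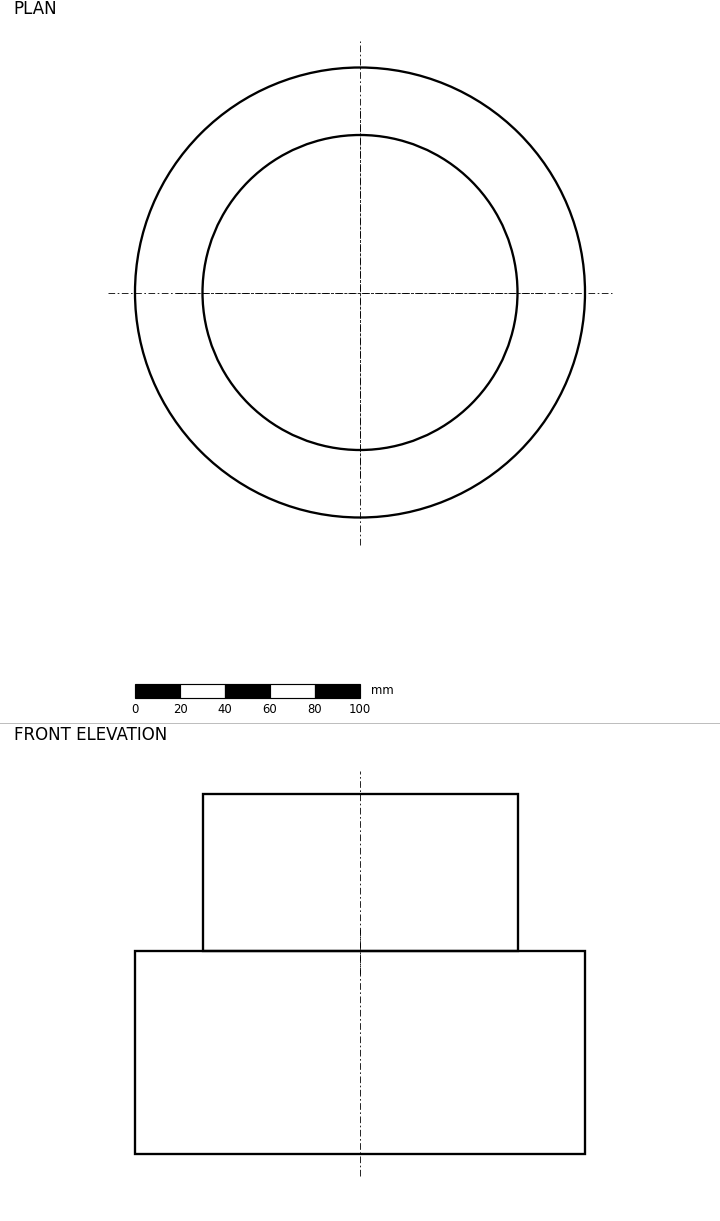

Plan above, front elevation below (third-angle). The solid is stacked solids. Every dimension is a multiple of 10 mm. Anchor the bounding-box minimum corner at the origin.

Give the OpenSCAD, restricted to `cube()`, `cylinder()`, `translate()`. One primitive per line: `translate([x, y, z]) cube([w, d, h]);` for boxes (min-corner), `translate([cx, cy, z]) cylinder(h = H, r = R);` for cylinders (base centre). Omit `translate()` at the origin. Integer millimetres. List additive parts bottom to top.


translate([100, 100, 0]) cylinder(h = 90, r = 100);
translate([100, 100, 90]) cylinder(h = 70, r = 70);
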